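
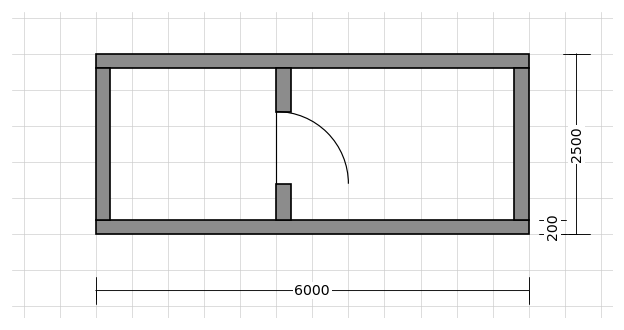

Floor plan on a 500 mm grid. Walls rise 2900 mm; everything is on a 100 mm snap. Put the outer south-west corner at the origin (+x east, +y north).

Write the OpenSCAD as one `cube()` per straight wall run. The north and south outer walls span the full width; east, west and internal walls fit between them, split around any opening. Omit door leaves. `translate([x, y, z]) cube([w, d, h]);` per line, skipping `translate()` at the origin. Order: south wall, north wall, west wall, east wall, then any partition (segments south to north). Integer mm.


cube([6000, 200, 2900]);
translate([0, 2300, 0]) cube([6000, 200, 2900]);
translate([0, 200, 0]) cube([200, 2100, 2900]);
translate([5800, 200, 0]) cube([200, 2100, 2900]);
translate([2500, 200, 0]) cube([200, 500, 2900]);
translate([2500, 1700, 0]) cube([200, 600, 2900]);


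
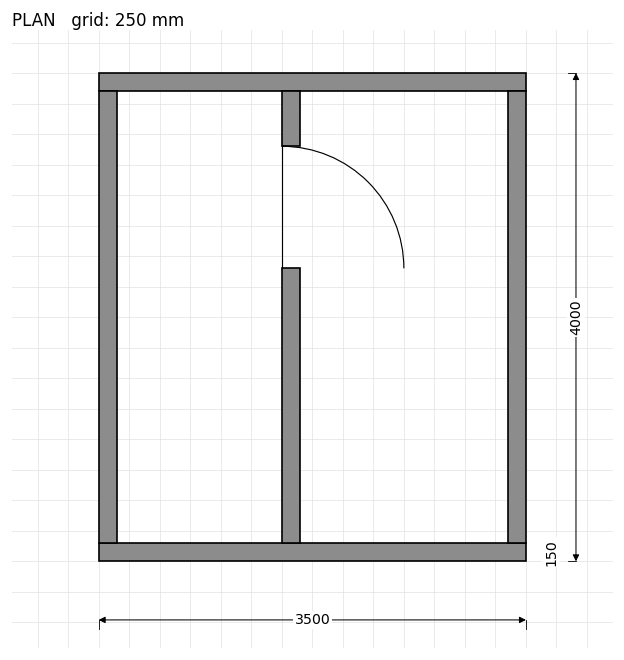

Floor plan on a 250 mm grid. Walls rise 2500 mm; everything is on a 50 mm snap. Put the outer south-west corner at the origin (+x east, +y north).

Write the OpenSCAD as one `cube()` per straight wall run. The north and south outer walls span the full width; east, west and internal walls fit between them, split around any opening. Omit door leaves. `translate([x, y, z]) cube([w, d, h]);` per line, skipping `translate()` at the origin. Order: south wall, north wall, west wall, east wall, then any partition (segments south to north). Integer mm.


cube([3500, 150, 2500]);
translate([0, 3850, 0]) cube([3500, 150, 2500]);
translate([0, 150, 0]) cube([150, 3700, 2500]);
translate([3350, 150, 0]) cube([150, 3700, 2500]);
translate([1500, 150, 0]) cube([150, 2250, 2500]);
translate([1500, 3400, 0]) cube([150, 450, 2500]);


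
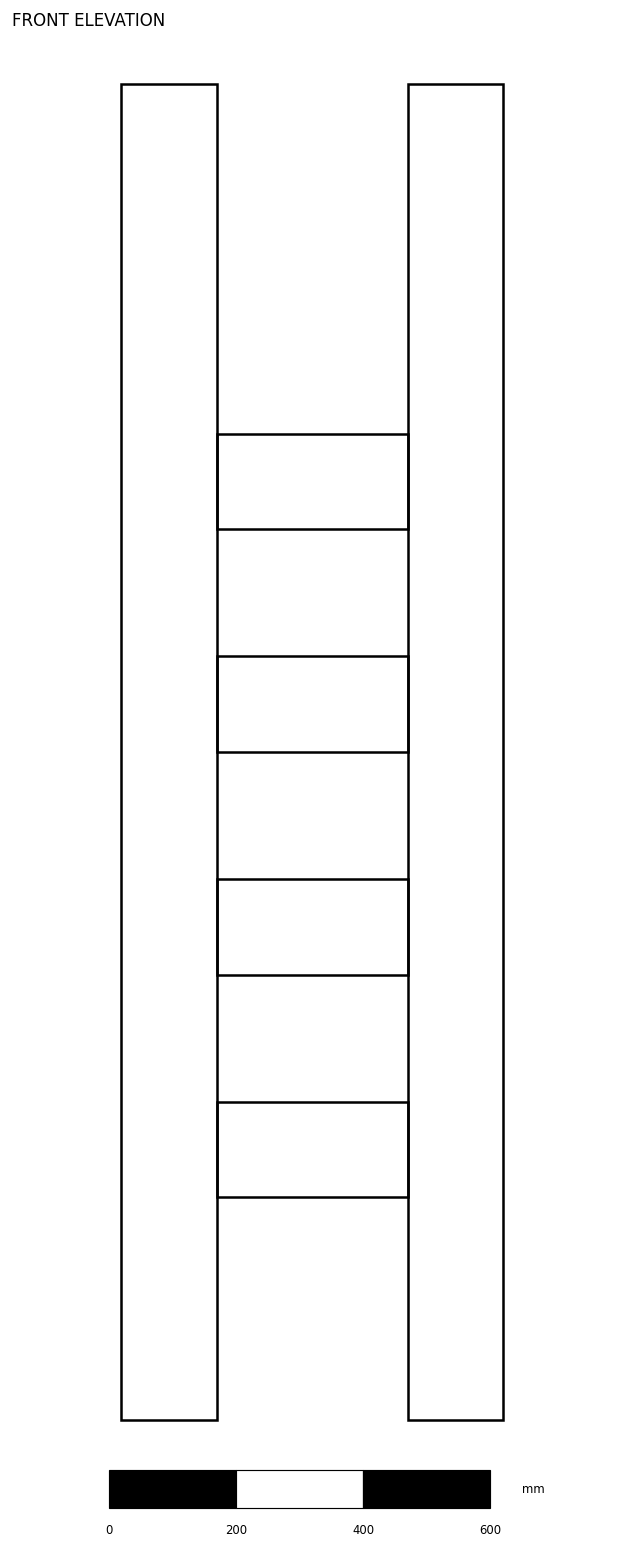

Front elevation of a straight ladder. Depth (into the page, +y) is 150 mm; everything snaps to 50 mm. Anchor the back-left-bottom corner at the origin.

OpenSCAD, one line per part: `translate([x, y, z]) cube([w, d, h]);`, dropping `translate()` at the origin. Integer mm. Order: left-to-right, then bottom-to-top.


cube([150, 150, 2100]);
translate([150, 0, 350]) cube([300, 150, 150]);
translate([150, 0, 700]) cube([300, 150, 150]);
translate([150, 0, 1050]) cube([300, 150, 150]);
translate([150, 0, 1400]) cube([300, 150, 150]);
translate([450, 0, 0]) cube([150, 150, 2100]);


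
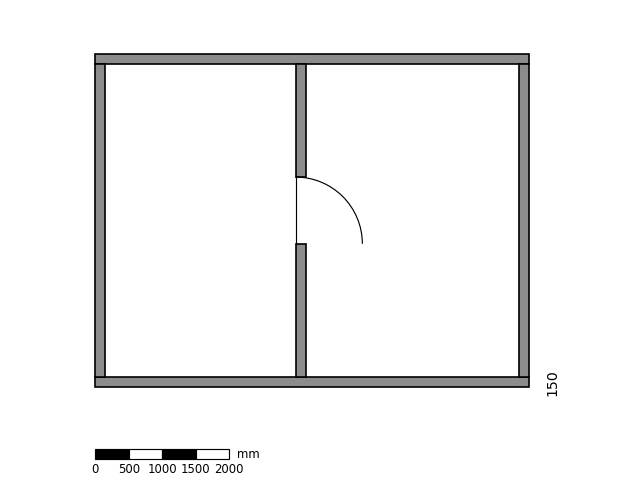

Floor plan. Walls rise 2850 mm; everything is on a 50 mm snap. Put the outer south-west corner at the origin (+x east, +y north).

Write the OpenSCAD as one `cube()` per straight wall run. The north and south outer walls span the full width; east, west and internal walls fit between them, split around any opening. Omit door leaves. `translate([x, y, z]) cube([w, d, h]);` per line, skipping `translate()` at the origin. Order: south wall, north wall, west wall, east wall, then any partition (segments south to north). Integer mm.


cube([6500, 150, 2850]);
translate([0, 4850, 0]) cube([6500, 150, 2850]);
translate([0, 150, 0]) cube([150, 4700, 2850]);
translate([6350, 150, 0]) cube([150, 4700, 2850]);
translate([3000, 150, 0]) cube([150, 2000, 2850]);
translate([3000, 3150, 0]) cube([150, 1700, 2850]);


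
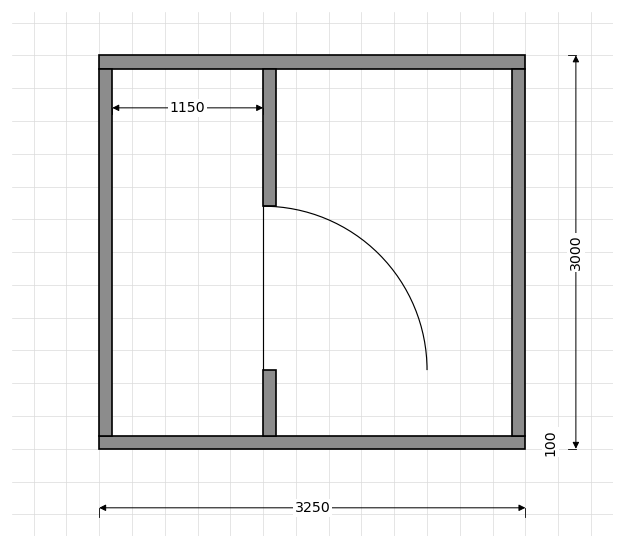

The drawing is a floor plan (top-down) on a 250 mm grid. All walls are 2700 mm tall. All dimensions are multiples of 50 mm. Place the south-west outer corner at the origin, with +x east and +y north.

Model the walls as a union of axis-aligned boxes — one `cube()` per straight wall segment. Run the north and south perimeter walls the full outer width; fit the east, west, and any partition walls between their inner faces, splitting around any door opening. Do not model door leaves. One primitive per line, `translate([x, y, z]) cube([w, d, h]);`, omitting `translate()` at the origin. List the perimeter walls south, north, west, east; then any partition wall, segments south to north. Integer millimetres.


cube([3250, 100, 2700]);
translate([0, 2900, 0]) cube([3250, 100, 2700]);
translate([0, 100, 0]) cube([100, 2800, 2700]);
translate([3150, 100, 0]) cube([100, 2800, 2700]);
translate([1250, 100, 0]) cube([100, 500, 2700]);
translate([1250, 1850, 0]) cube([100, 1050, 2700]);


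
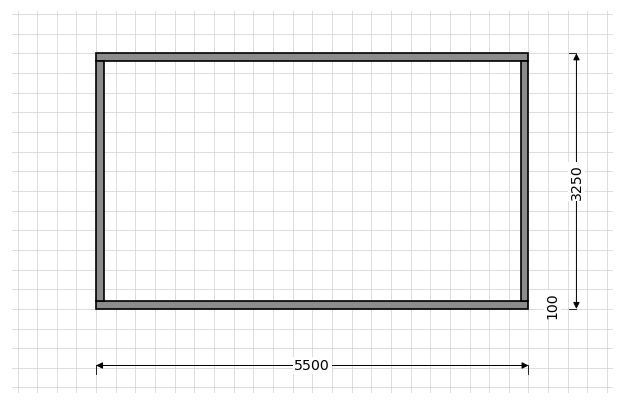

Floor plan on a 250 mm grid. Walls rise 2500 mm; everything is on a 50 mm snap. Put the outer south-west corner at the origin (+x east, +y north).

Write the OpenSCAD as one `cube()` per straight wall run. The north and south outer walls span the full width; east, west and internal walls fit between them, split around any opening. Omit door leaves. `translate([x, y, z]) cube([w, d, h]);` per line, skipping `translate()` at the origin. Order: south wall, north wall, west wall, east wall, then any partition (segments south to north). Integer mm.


cube([5500, 100, 2500]);
translate([0, 3150, 0]) cube([5500, 100, 2500]);
translate([0, 100, 0]) cube([100, 3050, 2500]);
translate([5400, 100, 0]) cube([100, 3050, 2500]);


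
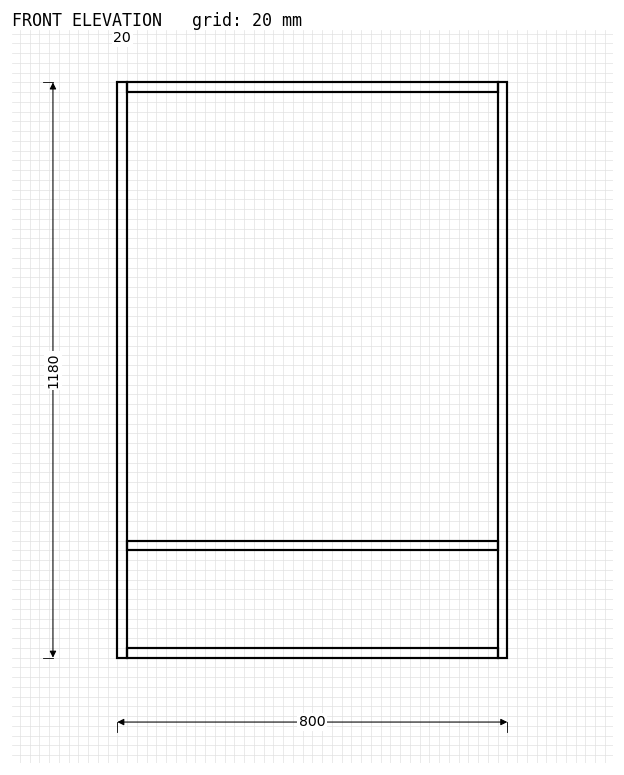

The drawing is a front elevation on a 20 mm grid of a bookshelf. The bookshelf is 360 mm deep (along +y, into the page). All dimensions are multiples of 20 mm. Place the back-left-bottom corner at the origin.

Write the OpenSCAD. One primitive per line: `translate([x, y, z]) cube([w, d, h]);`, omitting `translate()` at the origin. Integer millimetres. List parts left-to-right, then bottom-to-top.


cube([20, 360, 1180]);
translate([20, 0, 0]) cube([760, 360, 20]);
translate([20, 0, 220]) cube([760, 360, 20]);
translate([20, 0, 1160]) cube([760, 360, 20]);
translate([780, 0, 0]) cube([20, 360, 1180]);


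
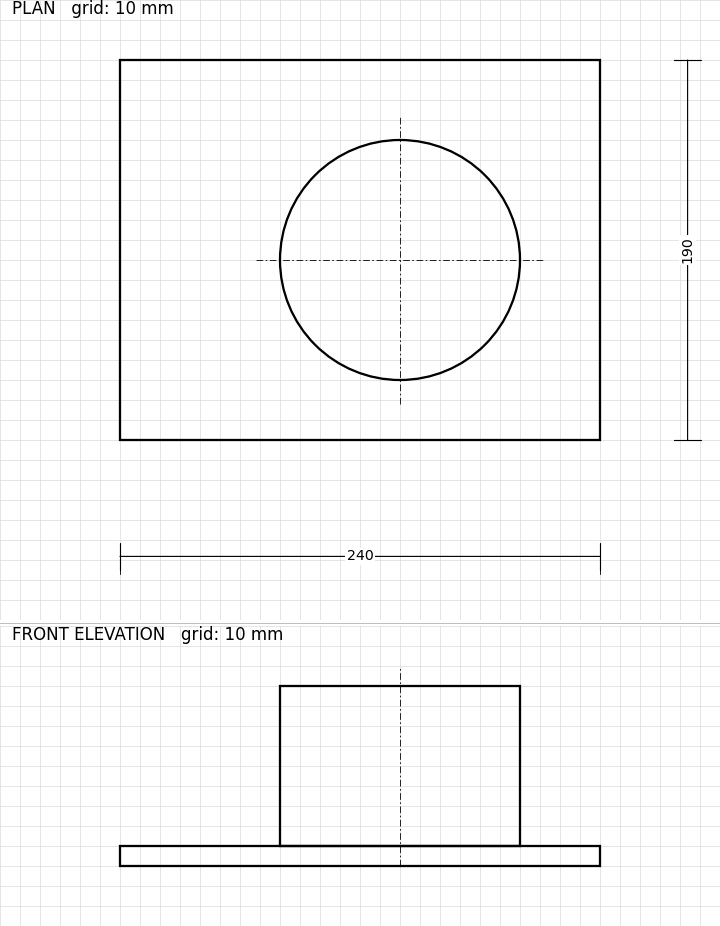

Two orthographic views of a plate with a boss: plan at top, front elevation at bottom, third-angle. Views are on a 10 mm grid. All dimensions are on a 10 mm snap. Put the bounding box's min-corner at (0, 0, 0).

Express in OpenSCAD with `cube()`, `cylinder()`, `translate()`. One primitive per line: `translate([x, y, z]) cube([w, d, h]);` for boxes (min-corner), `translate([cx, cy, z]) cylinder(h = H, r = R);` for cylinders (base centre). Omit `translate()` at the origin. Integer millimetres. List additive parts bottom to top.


cube([240, 190, 10]);
translate([140, 90, 10]) cylinder(h = 80, r = 60);


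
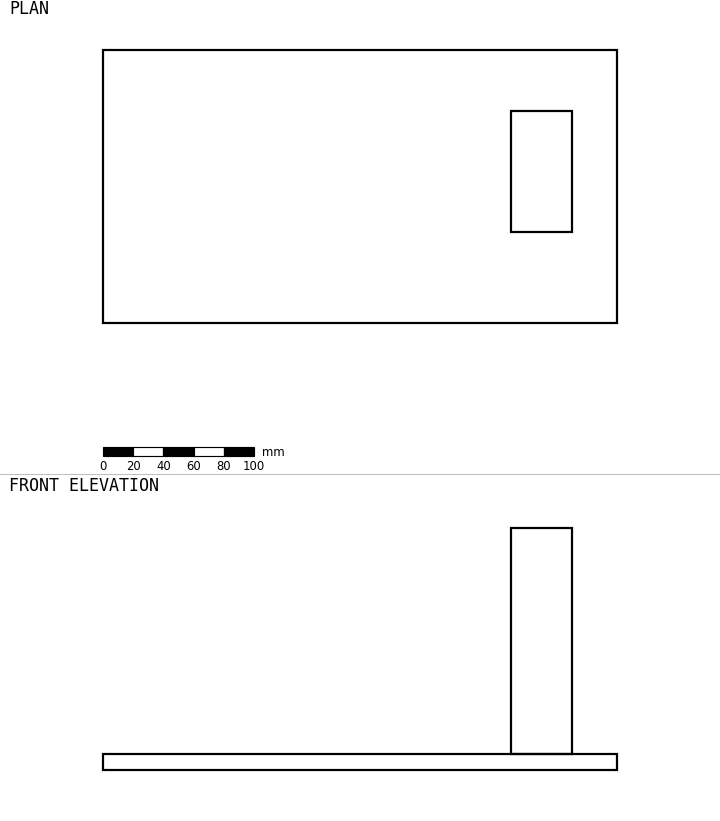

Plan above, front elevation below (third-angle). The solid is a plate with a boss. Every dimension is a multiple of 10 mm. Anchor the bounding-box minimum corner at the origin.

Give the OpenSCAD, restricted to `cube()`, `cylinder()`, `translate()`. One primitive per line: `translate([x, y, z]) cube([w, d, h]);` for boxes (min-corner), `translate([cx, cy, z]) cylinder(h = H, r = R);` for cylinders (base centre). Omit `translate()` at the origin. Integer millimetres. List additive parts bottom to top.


cube([340, 180, 10]);
translate([270, 60, 10]) cube([40, 80, 150]);


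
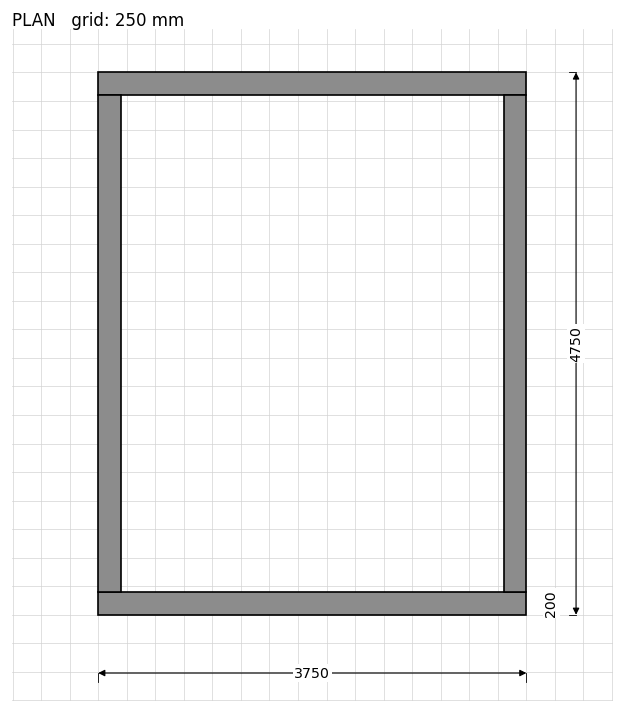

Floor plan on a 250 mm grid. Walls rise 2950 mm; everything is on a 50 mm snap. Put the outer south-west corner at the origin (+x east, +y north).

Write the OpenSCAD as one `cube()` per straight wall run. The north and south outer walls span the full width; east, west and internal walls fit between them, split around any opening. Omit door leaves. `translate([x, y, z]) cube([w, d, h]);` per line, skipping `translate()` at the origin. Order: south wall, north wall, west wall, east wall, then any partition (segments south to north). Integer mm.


cube([3750, 200, 2950]);
translate([0, 4550, 0]) cube([3750, 200, 2950]);
translate([0, 200, 0]) cube([200, 4350, 2950]);
translate([3550, 200, 0]) cube([200, 4350, 2950]);


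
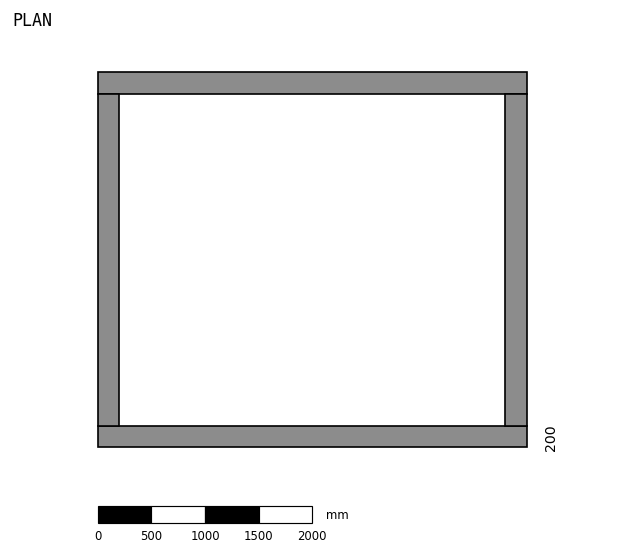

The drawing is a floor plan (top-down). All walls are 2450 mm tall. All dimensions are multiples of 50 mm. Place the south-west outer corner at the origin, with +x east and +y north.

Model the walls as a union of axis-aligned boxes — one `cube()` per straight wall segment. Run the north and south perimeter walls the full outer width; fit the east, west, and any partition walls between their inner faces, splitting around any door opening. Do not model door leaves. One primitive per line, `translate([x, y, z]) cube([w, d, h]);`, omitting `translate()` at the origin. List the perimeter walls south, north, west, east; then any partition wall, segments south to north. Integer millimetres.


cube([4000, 200, 2450]);
translate([0, 3300, 0]) cube([4000, 200, 2450]);
translate([0, 200, 0]) cube([200, 3100, 2450]);
translate([3800, 200, 0]) cube([200, 3100, 2450]);


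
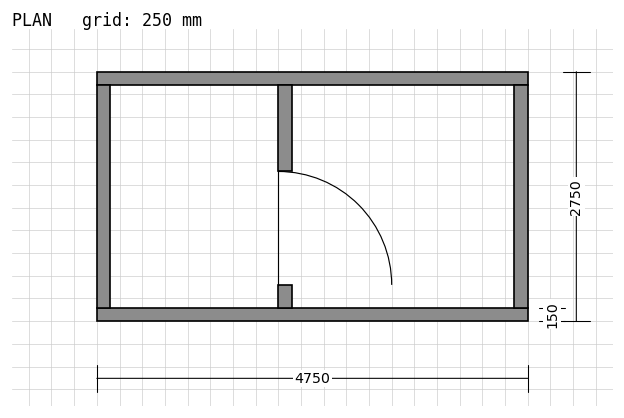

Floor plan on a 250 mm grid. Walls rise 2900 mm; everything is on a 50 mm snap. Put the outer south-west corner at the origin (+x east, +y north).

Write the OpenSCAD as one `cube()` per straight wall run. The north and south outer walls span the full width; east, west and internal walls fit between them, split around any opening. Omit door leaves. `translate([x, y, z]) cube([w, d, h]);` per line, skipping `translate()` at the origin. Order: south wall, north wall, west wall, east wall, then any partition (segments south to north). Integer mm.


cube([4750, 150, 2900]);
translate([0, 2600, 0]) cube([4750, 150, 2900]);
translate([0, 150, 0]) cube([150, 2450, 2900]);
translate([4600, 150, 0]) cube([150, 2450, 2900]);
translate([2000, 150, 0]) cube([150, 250, 2900]);
translate([2000, 1650, 0]) cube([150, 950, 2900]);


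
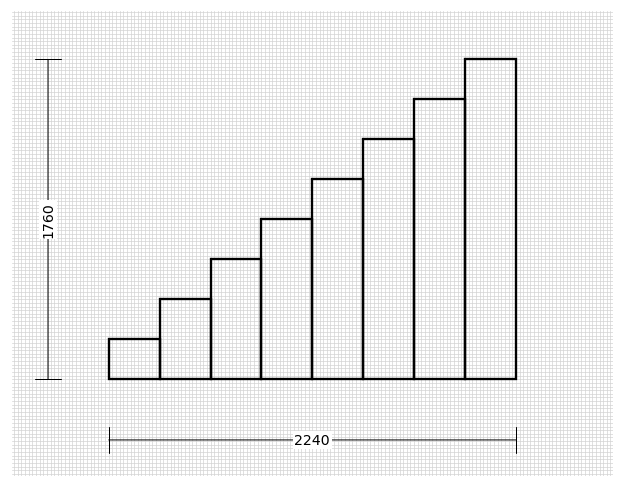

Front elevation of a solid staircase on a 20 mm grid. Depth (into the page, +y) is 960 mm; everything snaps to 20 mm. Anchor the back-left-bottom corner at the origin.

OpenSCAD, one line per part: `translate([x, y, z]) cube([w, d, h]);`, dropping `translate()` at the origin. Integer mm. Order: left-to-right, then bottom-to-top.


cube([280, 960, 220]);
translate([280, 0, 0]) cube([280, 960, 440]);
translate([560, 0, 0]) cube([280, 960, 660]);
translate([840, 0, 0]) cube([280, 960, 880]);
translate([1120, 0, 0]) cube([280, 960, 1100]);
translate([1400, 0, 0]) cube([280, 960, 1320]);
translate([1680, 0, 0]) cube([280, 960, 1540]);
translate([1960, 0, 0]) cube([280, 960, 1760]);


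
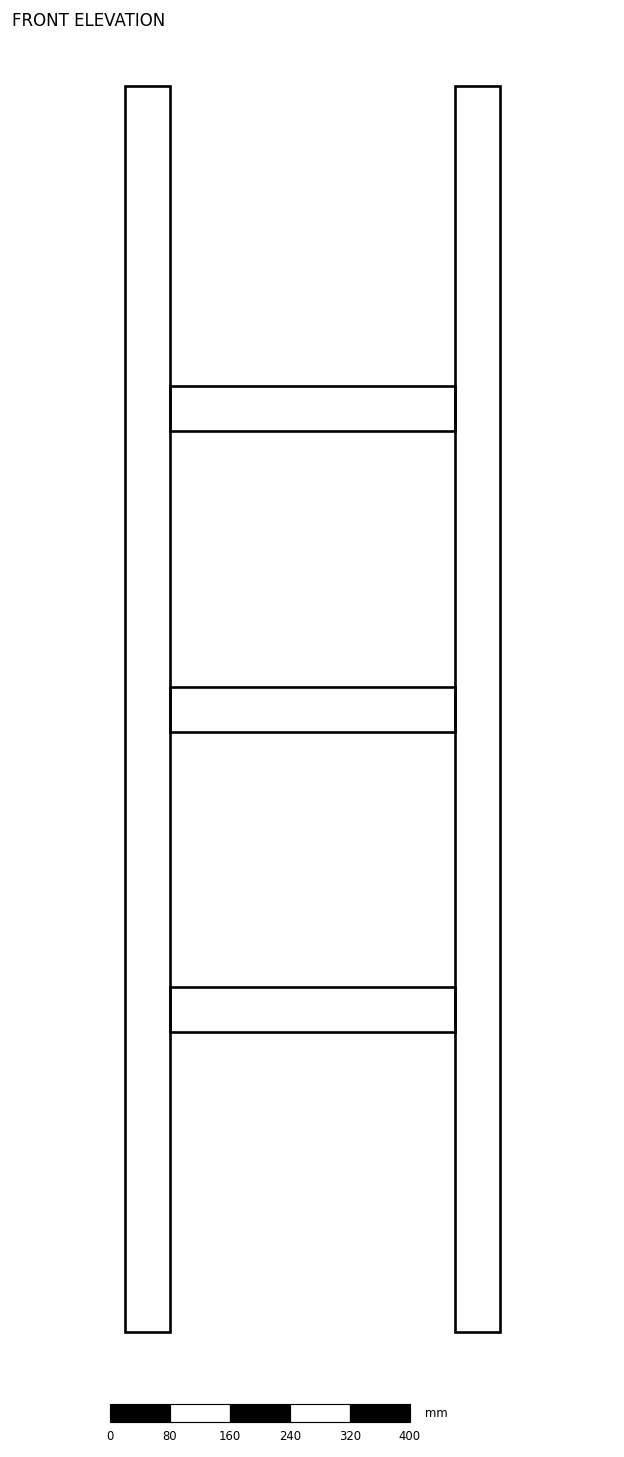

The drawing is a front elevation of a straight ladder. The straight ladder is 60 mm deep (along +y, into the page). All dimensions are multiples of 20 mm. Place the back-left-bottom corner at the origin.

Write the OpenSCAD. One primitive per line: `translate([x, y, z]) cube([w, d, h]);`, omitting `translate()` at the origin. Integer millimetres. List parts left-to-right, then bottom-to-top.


cube([60, 60, 1660]);
translate([60, 0, 400]) cube([380, 60, 60]);
translate([60, 0, 800]) cube([380, 60, 60]);
translate([60, 0, 1200]) cube([380, 60, 60]);
translate([440, 0, 0]) cube([60, 60, 1660]);


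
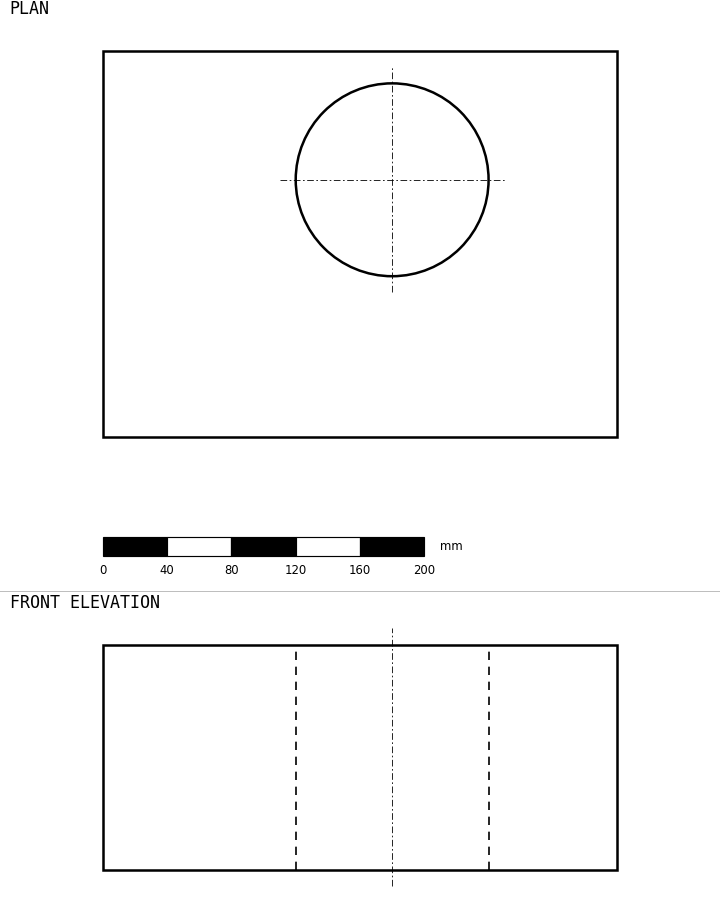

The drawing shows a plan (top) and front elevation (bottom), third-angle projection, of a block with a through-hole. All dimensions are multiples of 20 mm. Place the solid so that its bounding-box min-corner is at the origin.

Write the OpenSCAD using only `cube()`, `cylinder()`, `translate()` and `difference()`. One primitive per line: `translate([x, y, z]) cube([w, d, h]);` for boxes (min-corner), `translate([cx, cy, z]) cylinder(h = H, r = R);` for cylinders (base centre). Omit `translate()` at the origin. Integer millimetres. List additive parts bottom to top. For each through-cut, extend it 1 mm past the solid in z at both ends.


difference() {
  cube([320, 240, 140]);
  translate([180, 160, -1]) cylinder(h = 142, r = 60);
}


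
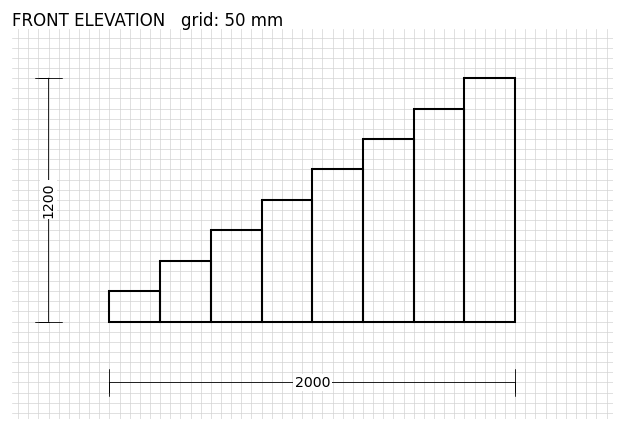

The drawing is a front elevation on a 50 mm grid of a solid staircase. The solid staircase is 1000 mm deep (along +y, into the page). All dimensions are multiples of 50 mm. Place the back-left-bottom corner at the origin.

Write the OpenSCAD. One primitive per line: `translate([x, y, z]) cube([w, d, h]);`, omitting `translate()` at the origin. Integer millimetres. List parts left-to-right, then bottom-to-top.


cube([250, 1000, 150]);
translate([250, 0, 0]) cube([250, 1000, 300]);
translate([500, 0, 0]) cube([250, 1000, 450]);
translate([750, 0, 0]) cube([250, 1000, 600]);
translate([1000, 0, 0]) cube([250, 1000, 750]);
translate([1250, 0, 0]) cube([250, 1000, 900]);
translate([1500, 0, 0]) cube([250, 1000, 1050]);
translate([1750, 0, 0]) cube([250, 1000, 1200]);


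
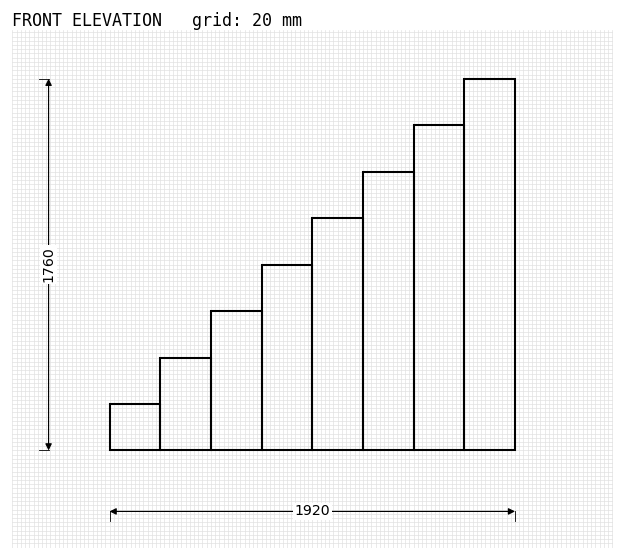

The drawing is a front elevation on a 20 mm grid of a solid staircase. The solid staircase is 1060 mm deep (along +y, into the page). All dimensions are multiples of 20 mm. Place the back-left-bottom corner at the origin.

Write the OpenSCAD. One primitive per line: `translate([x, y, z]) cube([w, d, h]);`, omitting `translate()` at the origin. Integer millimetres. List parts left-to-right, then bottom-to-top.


cube([240, 1060, 220]);
translate([240, 0, 0]) cube([240, 1060, 440]);
translate([480, 0, 0]) cube([240, 1060, 660]);
translate([720, 0, 0]) cube([240, 1060, 880]);
translate([960, 0, 0]) cube([240, 1060, 1100]);
translate([1200, 0, 0]) cube([240, 1060, 1320]);
translate([1440, 0, 0]) cube([240, 1060, 1540]);
translate([1680, 0, 0]) cube([240, 1060, 1760]);


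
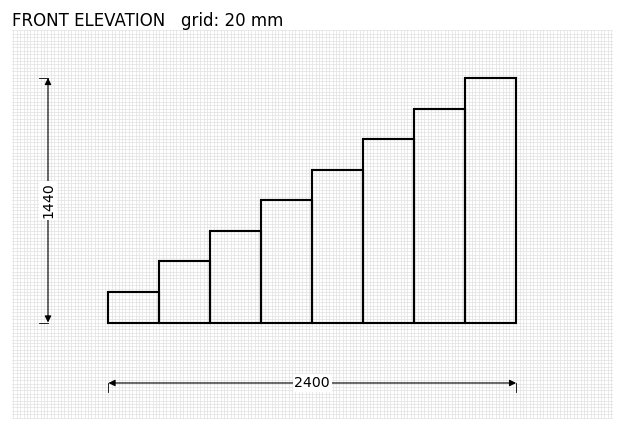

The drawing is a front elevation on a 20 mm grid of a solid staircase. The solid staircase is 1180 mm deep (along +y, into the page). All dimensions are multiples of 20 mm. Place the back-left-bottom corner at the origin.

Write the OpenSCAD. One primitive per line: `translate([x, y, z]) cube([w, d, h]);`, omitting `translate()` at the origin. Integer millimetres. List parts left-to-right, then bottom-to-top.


cube([300, 1180, 180]);
translate([300, 0, 0]) cube([300, 1180, 360]);
translate([600, 0, 0]) cube([300, 1180, 540]);
translate([900, 0, 0]) cube([300, 1180, 720]);
translate([1200, 0, 0]) cube([300, 1180, 900]);
translate([1500, 0, 0]) cube([300, 1180, 1080]);
translate([1800, 0, 0]) cube([300, 1180, 1260]);
translate([2100, 0, 0]) cube([300, 1180, 1440]);


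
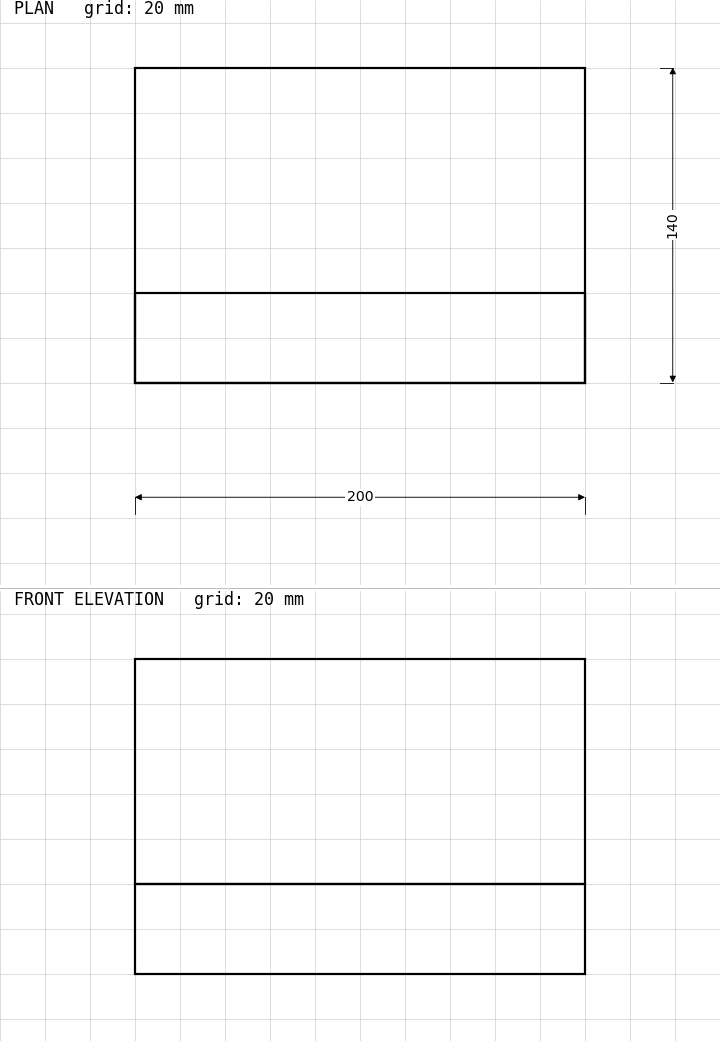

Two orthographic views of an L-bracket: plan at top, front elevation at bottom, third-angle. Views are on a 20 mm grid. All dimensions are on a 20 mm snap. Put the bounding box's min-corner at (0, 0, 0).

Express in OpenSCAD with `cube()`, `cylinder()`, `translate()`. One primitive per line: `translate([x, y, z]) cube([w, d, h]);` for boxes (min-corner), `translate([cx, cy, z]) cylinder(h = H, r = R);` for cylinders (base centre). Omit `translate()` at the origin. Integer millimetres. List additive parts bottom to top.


cube([200, 140, 40]);
translate([0, 0, 40]) cube([200, 40, 100]);


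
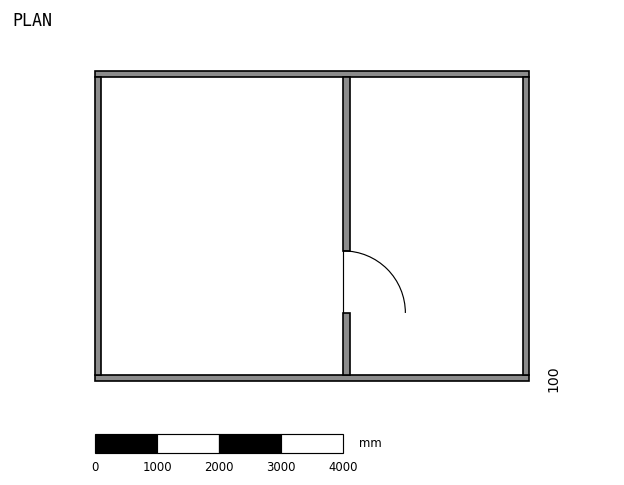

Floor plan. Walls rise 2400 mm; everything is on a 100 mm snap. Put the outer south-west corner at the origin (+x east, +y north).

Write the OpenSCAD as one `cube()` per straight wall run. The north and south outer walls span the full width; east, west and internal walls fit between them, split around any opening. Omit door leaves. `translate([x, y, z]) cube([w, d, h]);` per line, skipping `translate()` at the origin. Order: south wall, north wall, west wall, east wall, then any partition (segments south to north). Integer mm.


cube([7000, 100, 2400]);
translate([0, 4900, 0]) cube([7000, 100, 2400]);
translate([0, 100, 0]) cube([100, 4800, 2400]);
translate([6900, 100, 0]) cube([100, 4800, 2400]);
translate([4000, 100, 0]) cube([100, 1000, 2400]);
translate([4000, 2100, 0]) cube([100, 2800, 2400]);


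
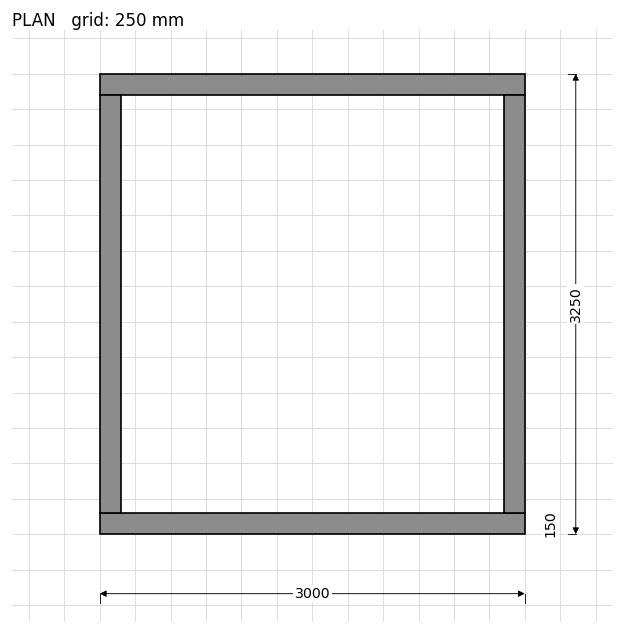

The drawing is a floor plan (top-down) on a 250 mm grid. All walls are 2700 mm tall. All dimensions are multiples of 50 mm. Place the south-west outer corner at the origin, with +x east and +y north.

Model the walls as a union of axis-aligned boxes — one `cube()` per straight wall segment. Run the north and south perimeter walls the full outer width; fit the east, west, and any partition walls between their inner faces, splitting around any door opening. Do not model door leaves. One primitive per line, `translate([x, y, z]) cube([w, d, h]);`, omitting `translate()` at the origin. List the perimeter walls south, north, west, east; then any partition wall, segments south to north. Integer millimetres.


cube([3000, 150, 2700]);
translate([0, 3100, 0]) cube([3000, 150, 2700]);
translate([0, 150, 0]) cube([150, 2950, 2700]);
translate([2850, 150, 0]) cube([150, 2950, 2700]);


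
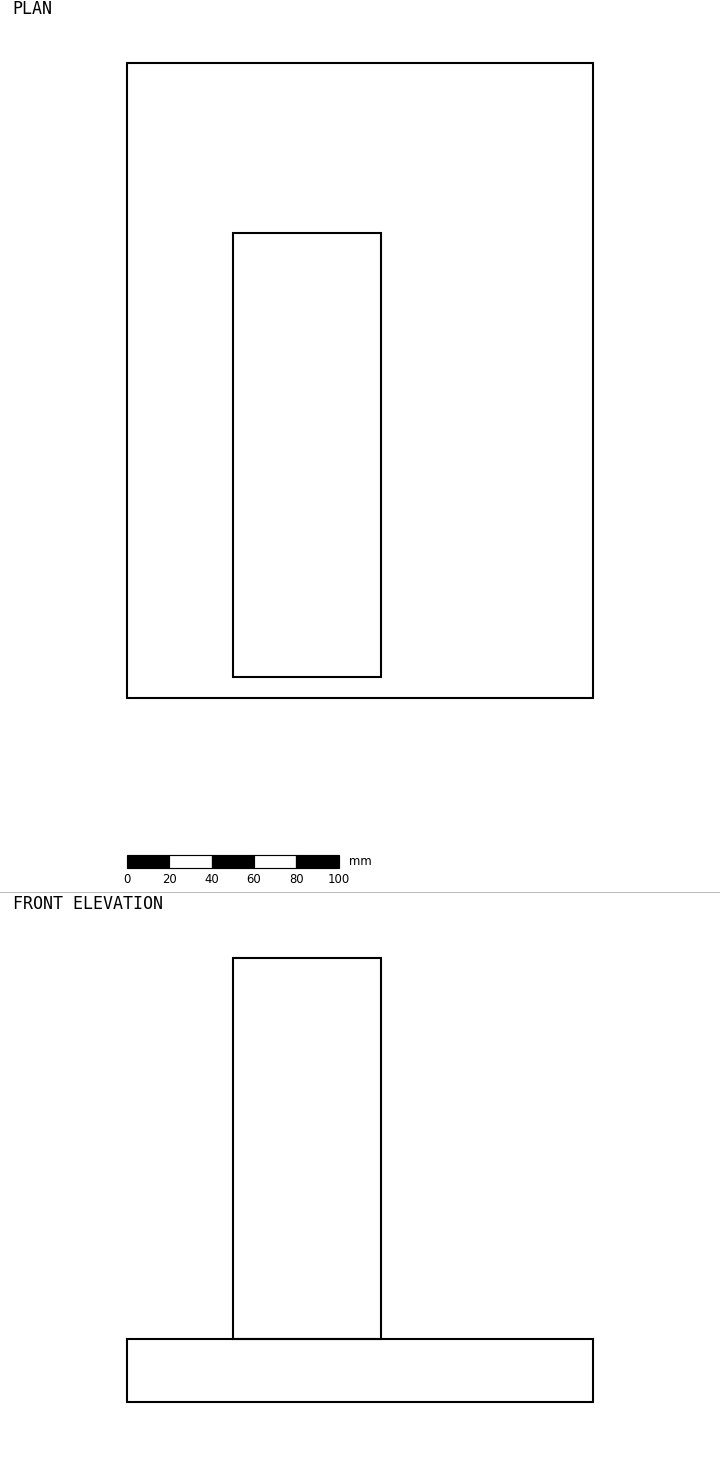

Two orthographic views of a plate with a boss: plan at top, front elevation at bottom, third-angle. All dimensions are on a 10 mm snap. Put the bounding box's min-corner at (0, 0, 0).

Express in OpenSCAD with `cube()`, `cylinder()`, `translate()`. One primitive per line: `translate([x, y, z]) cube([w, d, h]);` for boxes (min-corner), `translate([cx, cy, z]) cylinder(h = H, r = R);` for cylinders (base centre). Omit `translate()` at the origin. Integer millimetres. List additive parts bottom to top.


cube([220, 300, 30]);
translate([50, 10, 30]) cube([70, 210, 180]);


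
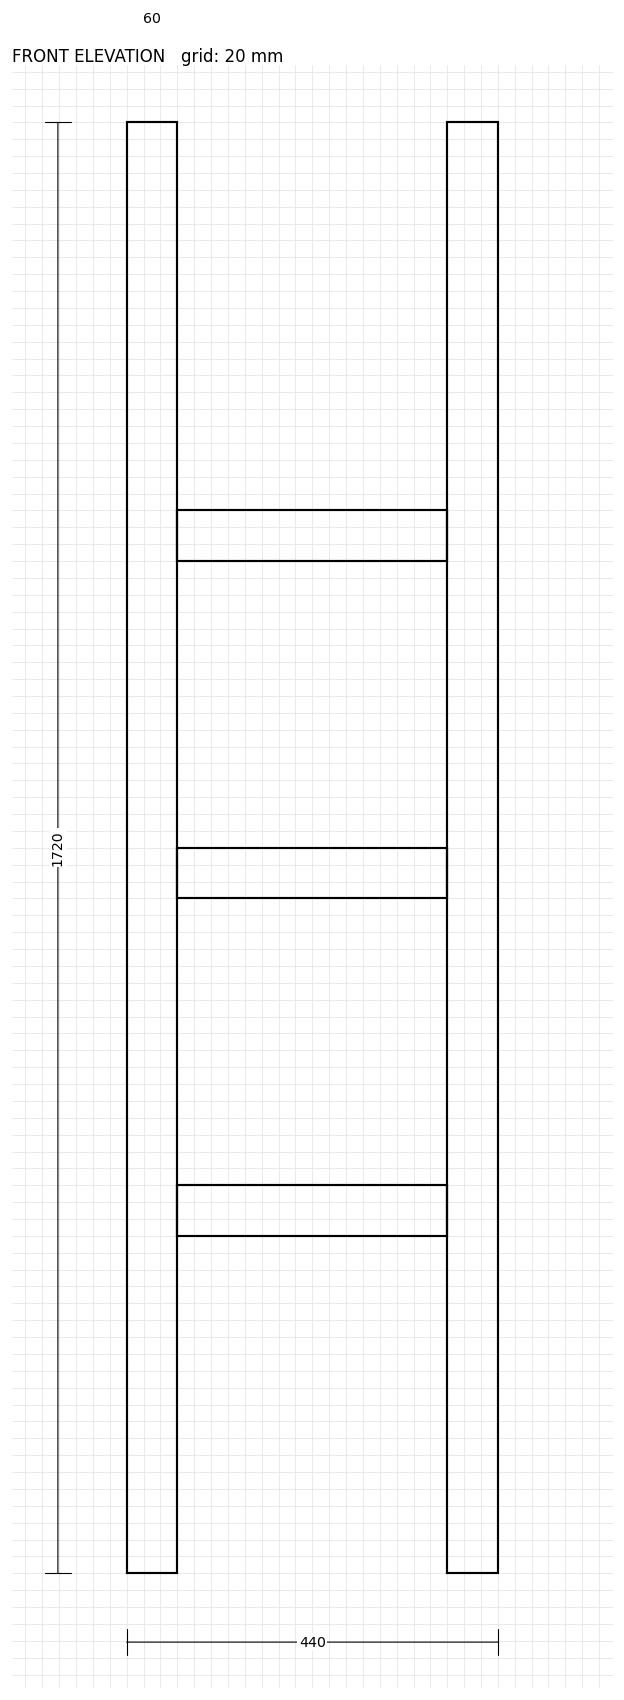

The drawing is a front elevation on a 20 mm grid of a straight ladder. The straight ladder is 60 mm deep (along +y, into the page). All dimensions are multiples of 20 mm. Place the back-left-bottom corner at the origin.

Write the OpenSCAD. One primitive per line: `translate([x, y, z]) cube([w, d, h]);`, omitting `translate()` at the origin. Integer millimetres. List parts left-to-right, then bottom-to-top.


cube([60, 60, 1720]);
translate([60, 0, 400]) cube([320, 60, 60]);
translate([60, 0, 800]) cube([320, 60, 60]);
translate([60, 0, 1200]) cube([320, 60, 60]);
translate([380, 0, 0]) cube([60, 60, 1720]);


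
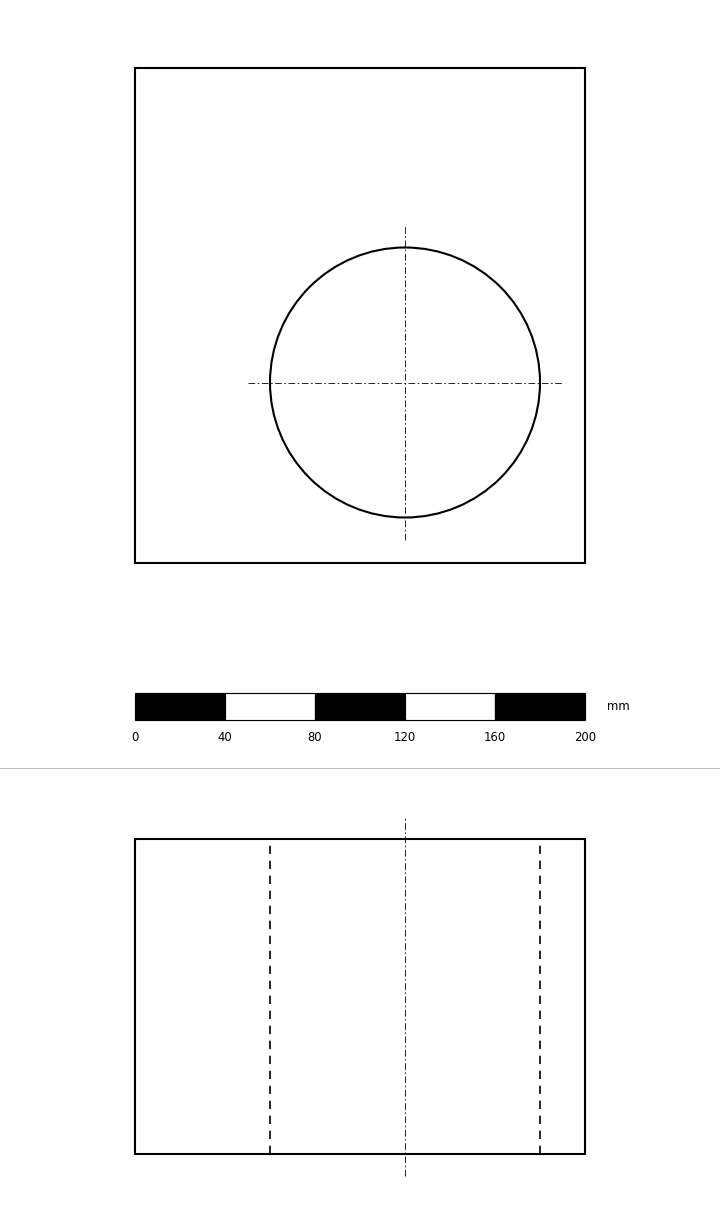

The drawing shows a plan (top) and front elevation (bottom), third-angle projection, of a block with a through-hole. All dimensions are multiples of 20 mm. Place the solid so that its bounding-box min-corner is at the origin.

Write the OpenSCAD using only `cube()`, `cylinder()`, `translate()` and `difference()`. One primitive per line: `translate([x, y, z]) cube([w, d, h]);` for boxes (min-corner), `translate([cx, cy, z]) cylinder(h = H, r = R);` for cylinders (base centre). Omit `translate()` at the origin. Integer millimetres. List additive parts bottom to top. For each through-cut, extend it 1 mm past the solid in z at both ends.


difference() {
  cube([200, 220, 140]);
  translate([120, 80, -1]) cylinder(h = 142, r = 60);
}


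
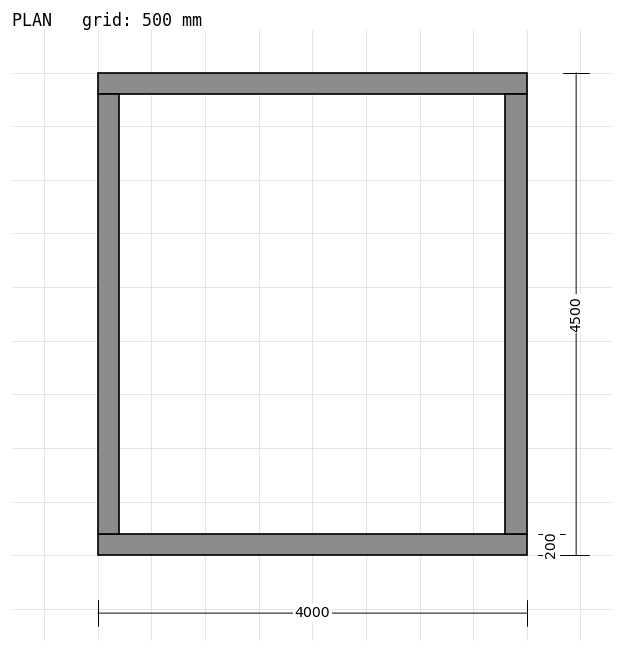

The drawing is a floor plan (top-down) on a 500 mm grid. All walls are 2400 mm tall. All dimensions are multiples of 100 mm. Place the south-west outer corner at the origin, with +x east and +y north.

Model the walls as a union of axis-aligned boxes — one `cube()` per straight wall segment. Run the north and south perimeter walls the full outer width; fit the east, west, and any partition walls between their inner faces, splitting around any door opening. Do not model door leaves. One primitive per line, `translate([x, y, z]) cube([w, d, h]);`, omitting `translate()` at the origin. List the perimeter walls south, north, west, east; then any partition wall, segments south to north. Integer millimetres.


cube([4000, 200, 2400]);
translate([0, 4300, 0]) cube([4000, 200, 2400]);
translate([0, 200, 0]) cube([200, 4100, 2400]);
translate([3800, 200, 0]) cube([200, 4100, 2400]);


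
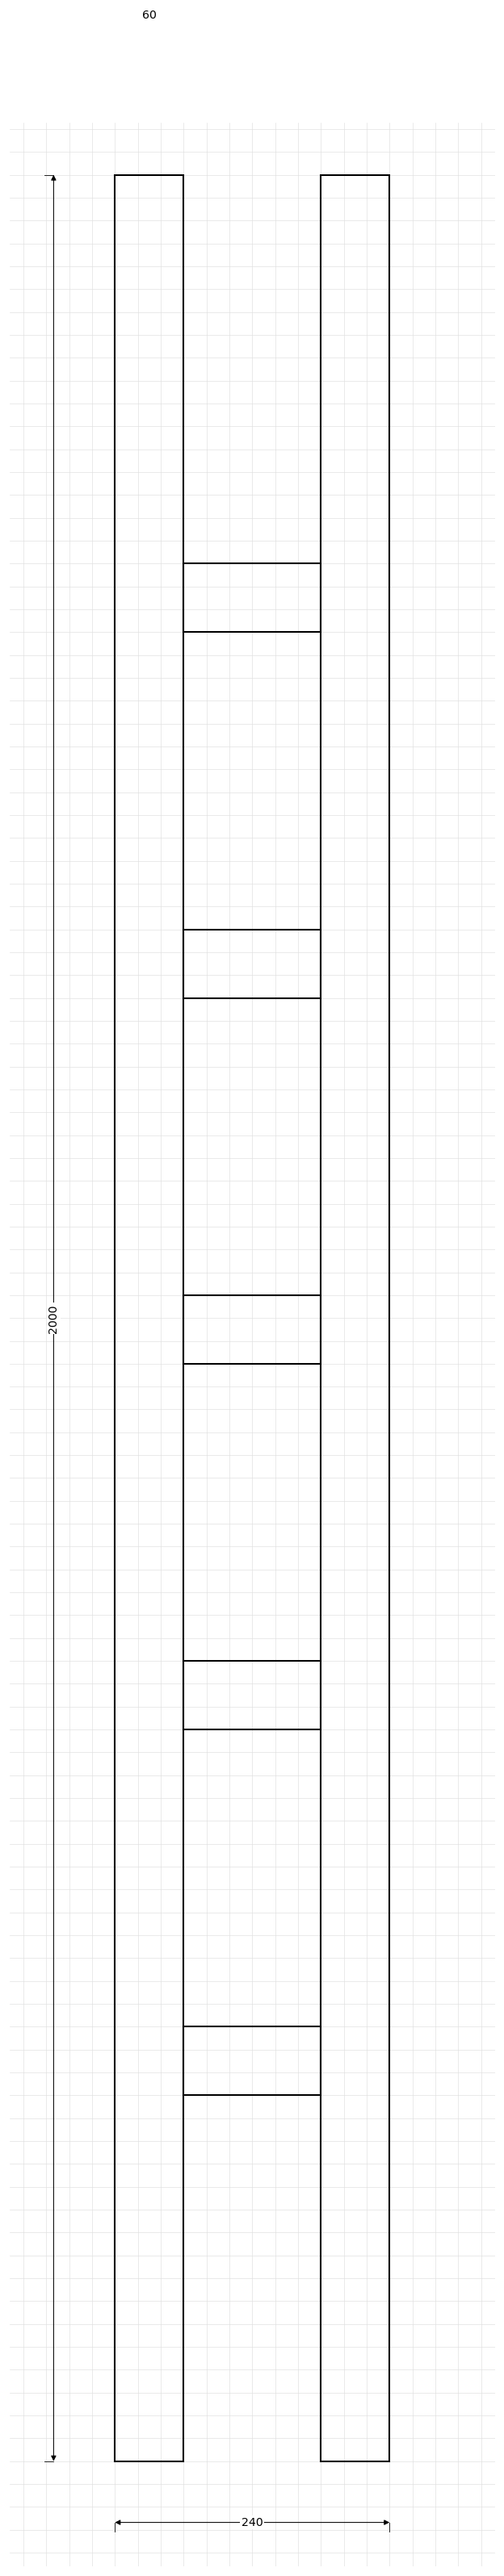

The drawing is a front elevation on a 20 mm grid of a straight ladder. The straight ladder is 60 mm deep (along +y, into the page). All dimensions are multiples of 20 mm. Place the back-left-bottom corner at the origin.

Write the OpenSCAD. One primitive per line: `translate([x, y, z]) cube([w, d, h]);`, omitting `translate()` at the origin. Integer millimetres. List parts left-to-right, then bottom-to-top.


cube([60, 60, 2000]);
translate([60, 0, 320]) cube([120, 60, 60]);
translate([60, 0, 640]) cube([120, 60, 60]);
translate([60, 0, 960]) cube([120, 60, 60]);
translate([60, 0, 1280]) cube([120, 60, 60]);
translate([60, 0, 1600]) cube([120, 60, 60]);
translate([180, 0, 0]) cube([60, 60, 2000]);


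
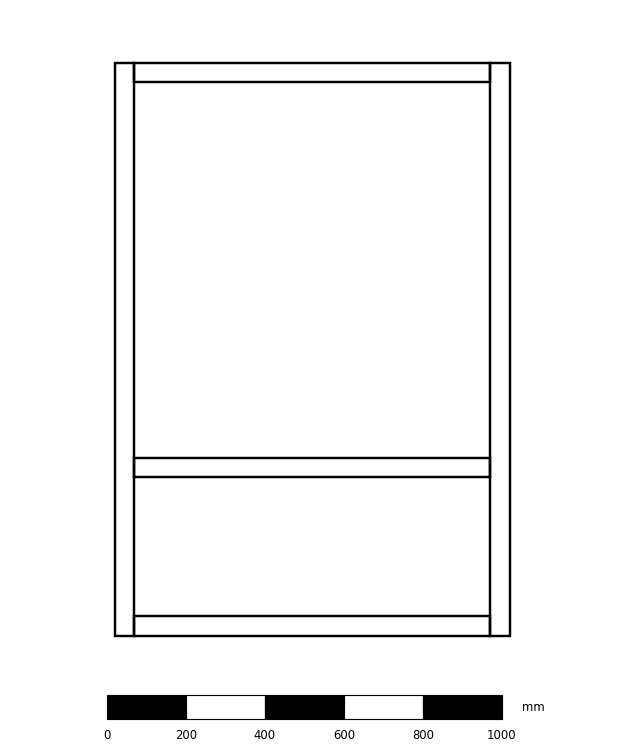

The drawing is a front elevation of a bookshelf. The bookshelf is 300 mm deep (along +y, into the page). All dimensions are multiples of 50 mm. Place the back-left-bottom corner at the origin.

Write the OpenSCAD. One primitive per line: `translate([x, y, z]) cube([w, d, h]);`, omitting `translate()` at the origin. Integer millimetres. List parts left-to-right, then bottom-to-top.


cube([50, 300, 1450]);
translate([50, 0, 0]) cube([900, 300, 50]);
translate([50, 0, 400]) cube([900, 300, 50]);
translate([50, 0, 1400]) cube([900, 300, 50]);
translate([950, 0, 0]) cube([50, 300, 1450]);


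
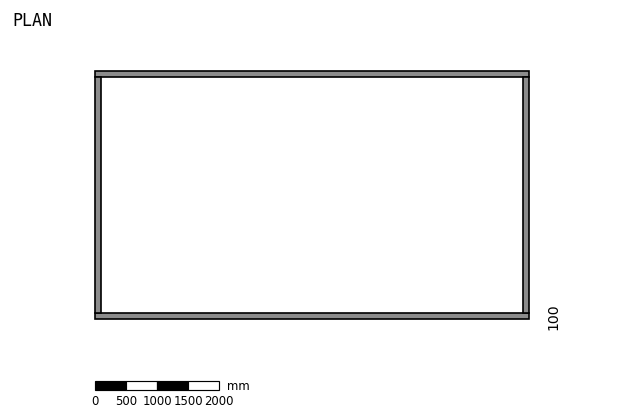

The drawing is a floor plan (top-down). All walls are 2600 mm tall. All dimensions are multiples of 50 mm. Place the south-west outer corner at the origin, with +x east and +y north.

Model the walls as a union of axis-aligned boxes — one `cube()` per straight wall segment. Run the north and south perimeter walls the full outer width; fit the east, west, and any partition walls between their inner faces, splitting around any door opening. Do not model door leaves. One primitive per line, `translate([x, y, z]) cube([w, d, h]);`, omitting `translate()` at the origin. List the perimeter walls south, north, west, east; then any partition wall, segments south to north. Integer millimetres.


cube([7000, 100, 2600]);
translate([0, 3900, 0]) cube([7000, 100, 2600]);
translate([0, 100, 0]) cube([100, 3800, 2600]);
translate([6900, 100, 0]) cube([100, 3800, 2600]);


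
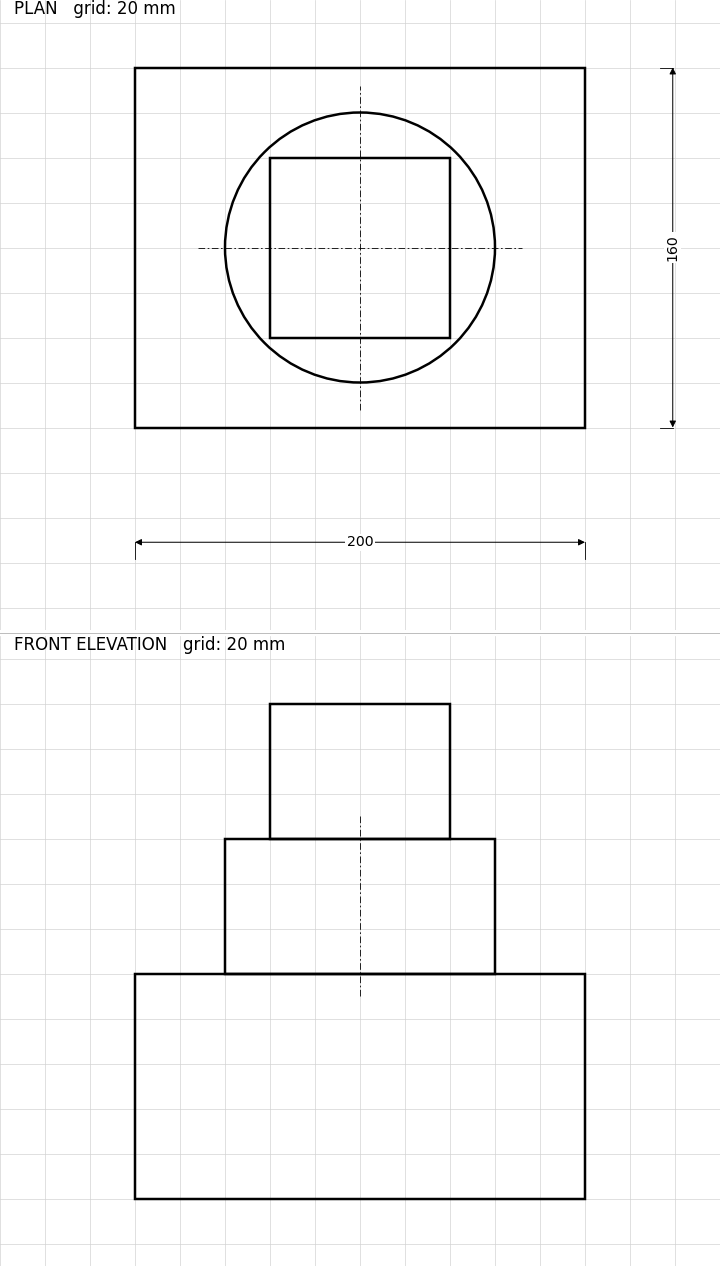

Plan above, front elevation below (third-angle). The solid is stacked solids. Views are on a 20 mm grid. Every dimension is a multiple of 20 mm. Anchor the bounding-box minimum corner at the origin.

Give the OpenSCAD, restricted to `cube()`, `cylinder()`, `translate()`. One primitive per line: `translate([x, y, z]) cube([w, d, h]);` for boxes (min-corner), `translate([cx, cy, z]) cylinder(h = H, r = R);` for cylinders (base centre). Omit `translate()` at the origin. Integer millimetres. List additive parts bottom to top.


cube([200, 160, 100]);
translate([100, 80, 100]) cylinder(h = 60, r = 60);
translate([60, 40, 160]) cube([80, 80, 60]);


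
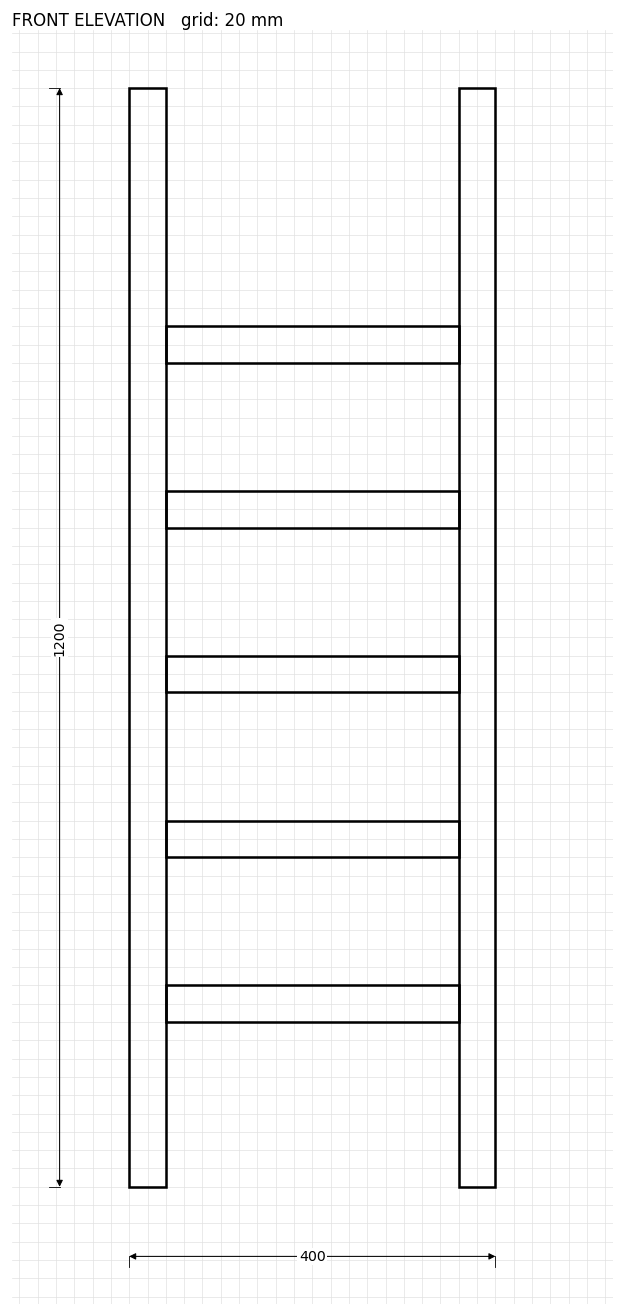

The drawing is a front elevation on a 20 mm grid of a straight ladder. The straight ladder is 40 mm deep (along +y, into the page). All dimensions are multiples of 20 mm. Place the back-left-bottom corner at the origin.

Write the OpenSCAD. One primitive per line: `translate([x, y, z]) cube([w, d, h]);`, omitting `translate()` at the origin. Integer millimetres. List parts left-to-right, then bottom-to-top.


cube([40, 40, 1200]);
translate([40, 0, 180]) cube([320, 40, 40]);
translate([40, 0, 360]) cube([320, 40, 40]);
translate([40, 0, 540]) cube([320, 40, 40]);
translate([40, 0, 720]) cube([320, 40, 40]);
translate([40, 0, 900]) cube([320, 40, 40]);
translate([360, 0, 0]) cube([40, 40, 1200]);


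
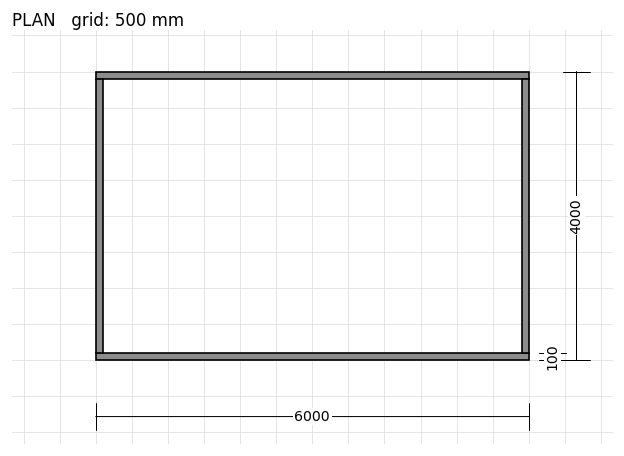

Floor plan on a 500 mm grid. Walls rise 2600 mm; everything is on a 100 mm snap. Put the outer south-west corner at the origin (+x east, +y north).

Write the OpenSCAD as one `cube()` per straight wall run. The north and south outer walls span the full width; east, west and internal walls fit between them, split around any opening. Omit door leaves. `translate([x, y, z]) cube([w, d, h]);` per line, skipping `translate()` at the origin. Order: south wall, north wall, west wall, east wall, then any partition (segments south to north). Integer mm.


cube([6000, 100, 2600]);
translate([0, 3900, 0]) cube([6000, 100, 2600]);
translate([0, 100, 0]) cube([100, 3800, 2600]);
translate([5900, 100, 0]) cube([100, 3800, 2600]);


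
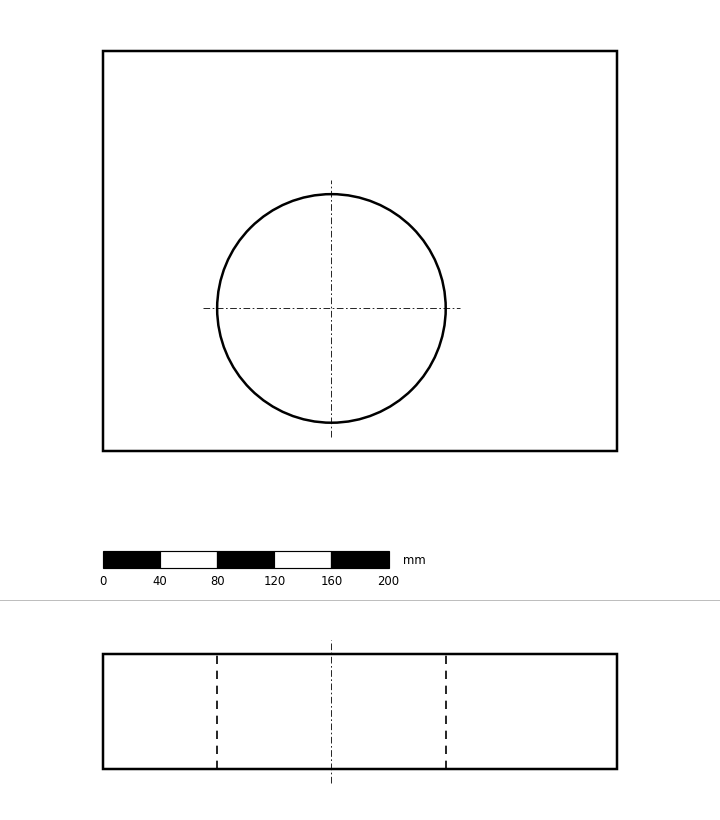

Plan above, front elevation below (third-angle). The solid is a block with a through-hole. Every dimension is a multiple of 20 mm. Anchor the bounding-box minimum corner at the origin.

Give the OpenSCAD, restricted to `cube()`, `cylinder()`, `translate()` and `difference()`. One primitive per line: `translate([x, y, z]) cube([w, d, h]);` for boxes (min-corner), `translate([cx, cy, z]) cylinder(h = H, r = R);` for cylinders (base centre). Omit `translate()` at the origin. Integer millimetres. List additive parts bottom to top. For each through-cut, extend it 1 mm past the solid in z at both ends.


difference() {
  cube([360, 280, 80]);
  translate([160, 100, -1]) cylinder(h = 82, r = 80);
}


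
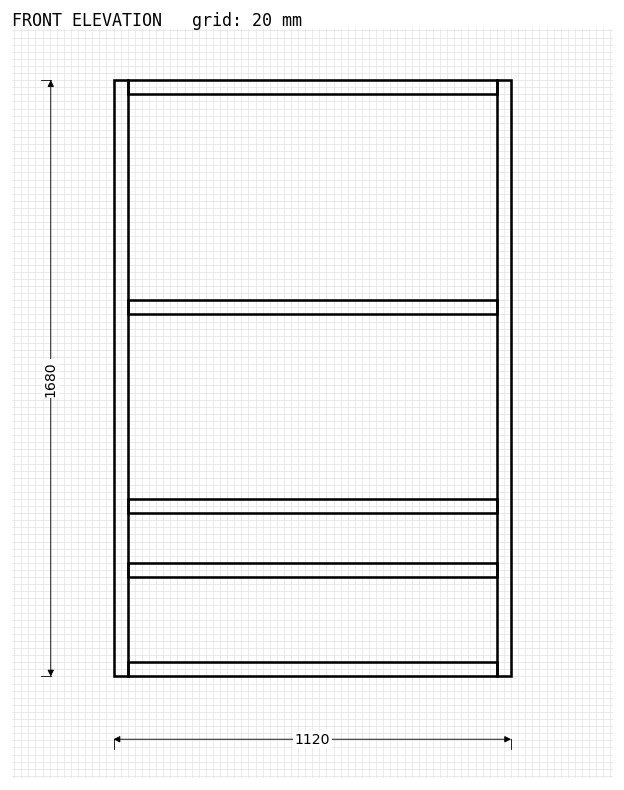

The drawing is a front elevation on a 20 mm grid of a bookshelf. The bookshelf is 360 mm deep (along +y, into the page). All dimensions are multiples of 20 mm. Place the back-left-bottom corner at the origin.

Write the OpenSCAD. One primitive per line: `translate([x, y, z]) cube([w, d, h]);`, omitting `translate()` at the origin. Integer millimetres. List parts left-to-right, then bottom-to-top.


cube([40, 360, 1680]);
translate([40, 0, 0]) cube([1040, 360, 40]);
translate([40, 0, 280]) cube([1040, 360, 40]);
translate([40, 0, 460]) cube([1040, 360, 40]);
translate([40, 0, 1020]) cube([1040, 360, 40]);
translate([40, 0, 1640]) cube([1040, 360, 40]);
translate([1080, 0, 0]) cube([40, 360, 1680]);


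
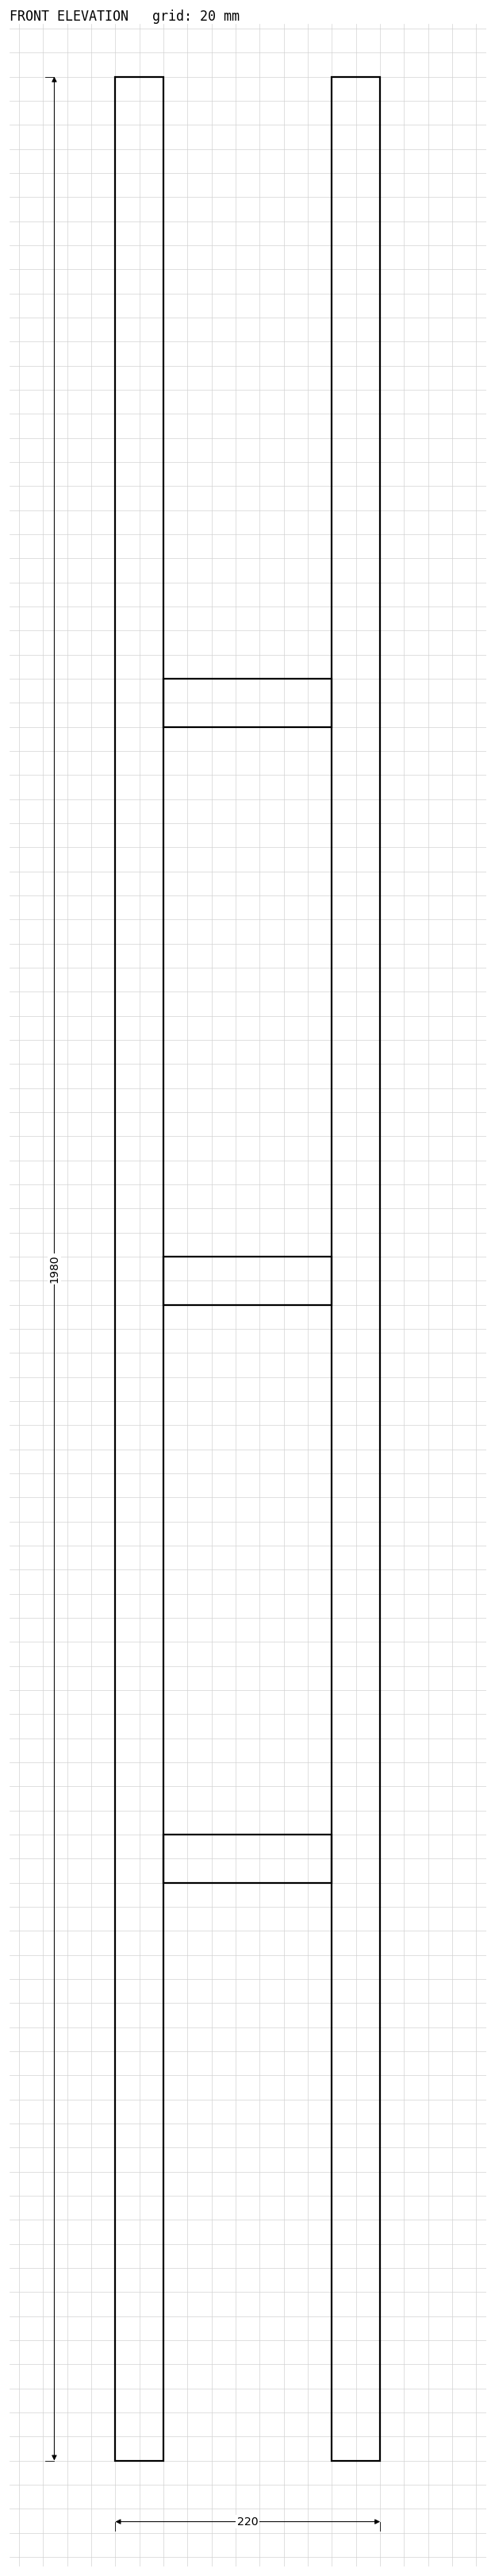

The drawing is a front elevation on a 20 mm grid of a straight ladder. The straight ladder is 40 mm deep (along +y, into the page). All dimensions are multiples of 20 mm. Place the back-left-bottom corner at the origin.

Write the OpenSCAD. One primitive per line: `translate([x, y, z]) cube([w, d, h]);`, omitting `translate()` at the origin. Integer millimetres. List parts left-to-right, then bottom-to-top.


cube([40, 40, 1980]);
translate([40, 0, 480]) cube([140, 40, 40]);
translate([40, 0, 960]) cube([140, 40, 40]);
translate([40, 0, 1440]) cube([140, 40, 40]);
translate([180, 0, 0]) cube([40, 40, 1980]);


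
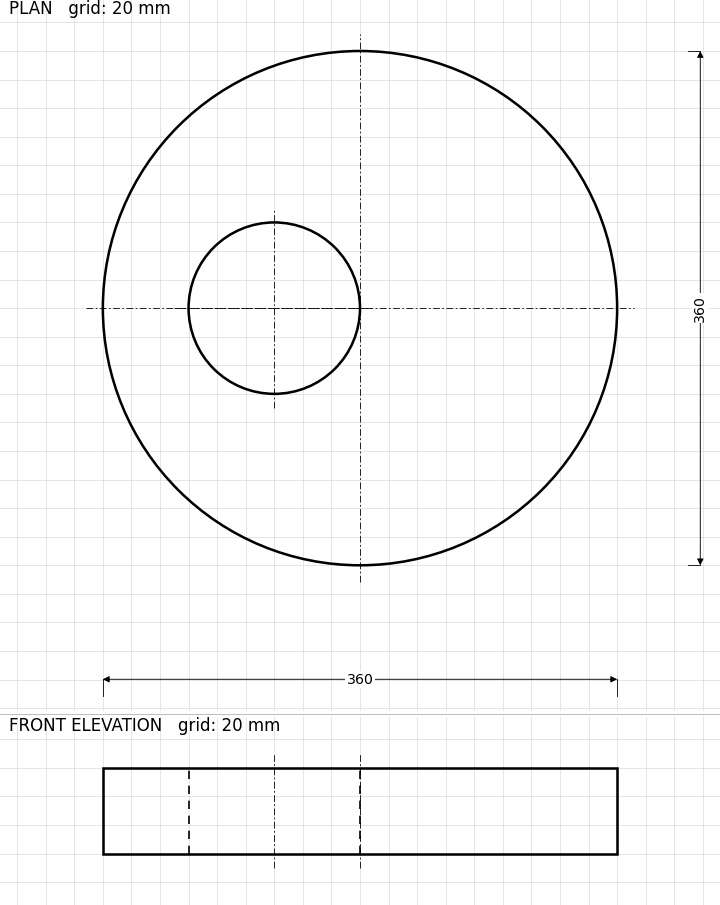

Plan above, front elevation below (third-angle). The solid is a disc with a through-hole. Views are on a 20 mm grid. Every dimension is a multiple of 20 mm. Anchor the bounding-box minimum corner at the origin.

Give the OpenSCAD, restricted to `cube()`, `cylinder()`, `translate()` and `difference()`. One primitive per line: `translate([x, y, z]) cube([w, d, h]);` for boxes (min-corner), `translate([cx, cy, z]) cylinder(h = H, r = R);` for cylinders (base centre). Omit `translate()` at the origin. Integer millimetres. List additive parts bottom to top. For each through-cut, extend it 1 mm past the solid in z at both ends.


difference() {
  translate([180, 180, 0]) cylinder(h = 60, r = 180);
  translate([120, 180, -1]) cylinder(h = 62, r = 60);
}


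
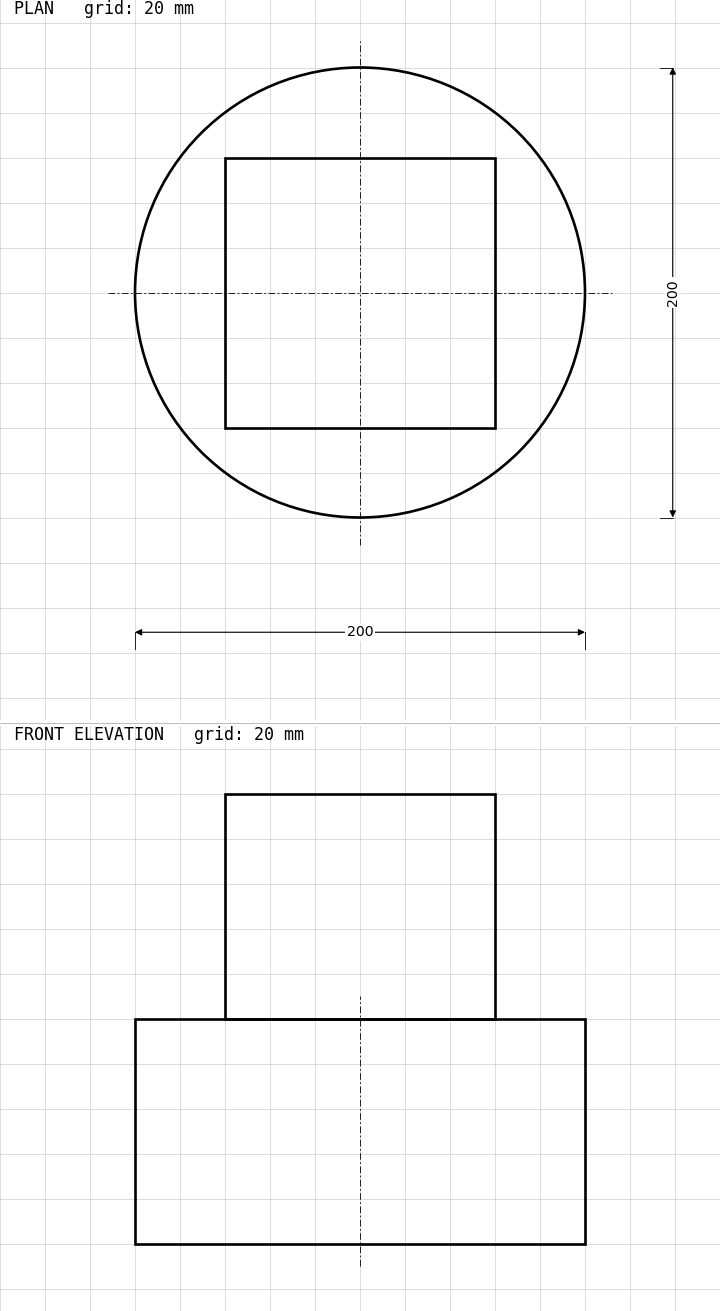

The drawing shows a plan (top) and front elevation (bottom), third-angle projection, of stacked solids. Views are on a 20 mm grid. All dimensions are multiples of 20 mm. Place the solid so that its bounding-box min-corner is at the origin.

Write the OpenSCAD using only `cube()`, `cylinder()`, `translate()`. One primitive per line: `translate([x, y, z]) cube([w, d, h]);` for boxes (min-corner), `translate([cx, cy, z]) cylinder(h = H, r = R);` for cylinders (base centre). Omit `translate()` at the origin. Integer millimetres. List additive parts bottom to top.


translate([100, 100, 0]) cylinder(h = 100, r = 100);
translate([40, 40, 100]) cube([120, 120, 100]);


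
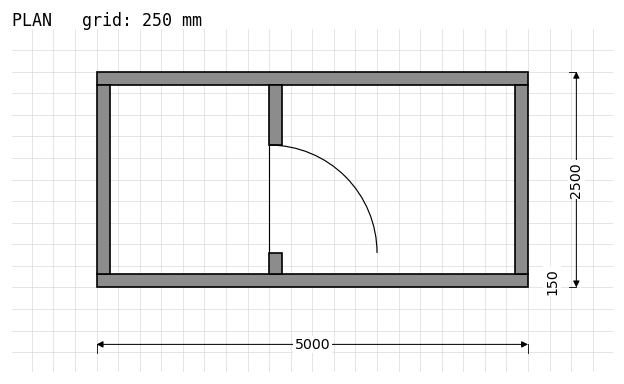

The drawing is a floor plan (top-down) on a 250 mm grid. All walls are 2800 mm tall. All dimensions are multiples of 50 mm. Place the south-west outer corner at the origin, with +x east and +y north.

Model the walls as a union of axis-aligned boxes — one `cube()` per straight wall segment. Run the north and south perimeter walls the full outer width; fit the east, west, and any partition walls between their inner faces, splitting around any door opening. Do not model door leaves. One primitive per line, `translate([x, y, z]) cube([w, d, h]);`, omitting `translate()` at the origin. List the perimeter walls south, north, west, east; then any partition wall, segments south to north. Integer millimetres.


cube([5000, 150, 2800]);
translate([0, 2350, 0]) cube([5000, 150, 2800]);
translate([0, 150, 0]) cube([150, 2200, 2800]);
translate([4850, 150, 0]) cube([150, 2200, 2800]);
translate([2000, 150, 0]) cube([150, 250, 2800]);
translate([2000, 1650, 0]) cube([150, 700, 2800]);
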